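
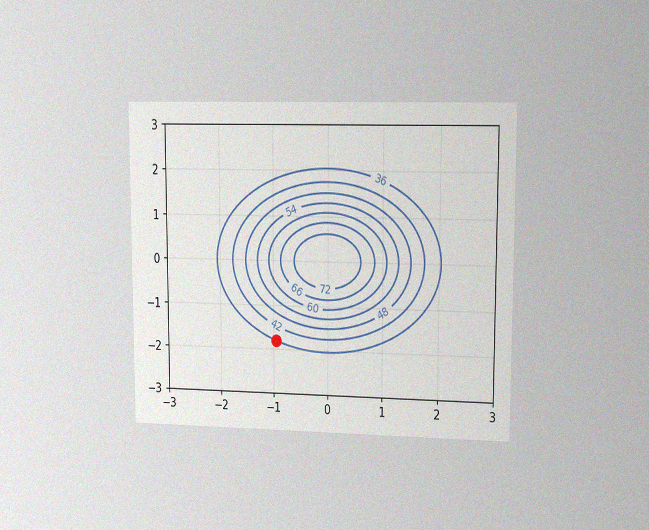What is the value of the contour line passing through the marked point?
The chart is viewed at a slight angle, with some photo noise. The marked point sits on the contour labelled 36.

36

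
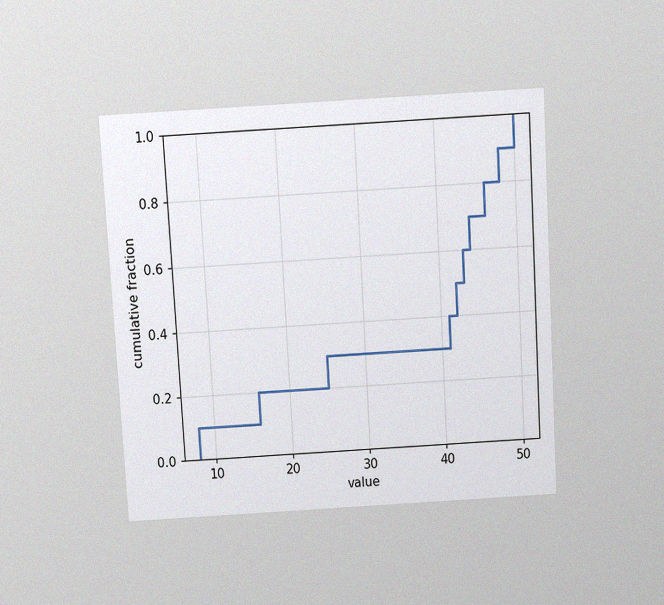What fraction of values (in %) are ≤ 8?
The chart is tilted about 3° counter-clockwise and viewed slightly from above, with some photo noise. At x=8 the ECDF step is at 10%.

10%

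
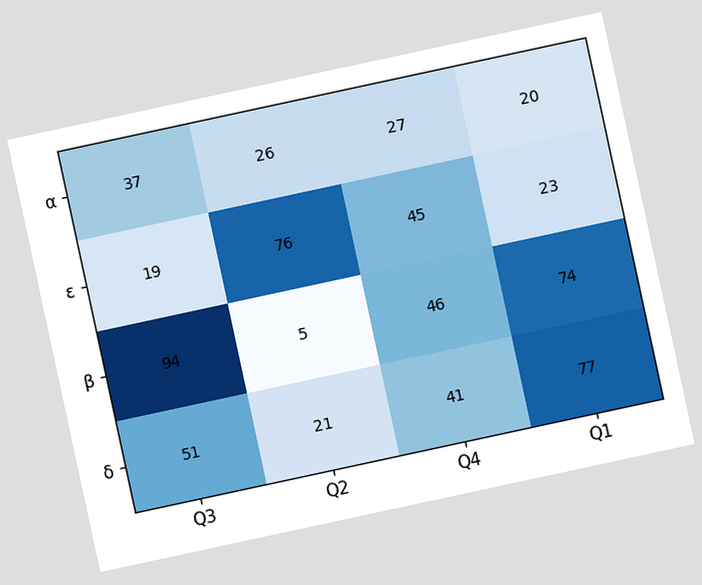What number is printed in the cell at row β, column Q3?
94

The chart is tilted about 12° counter-clockwise. The (β, Q3) cell reads 94.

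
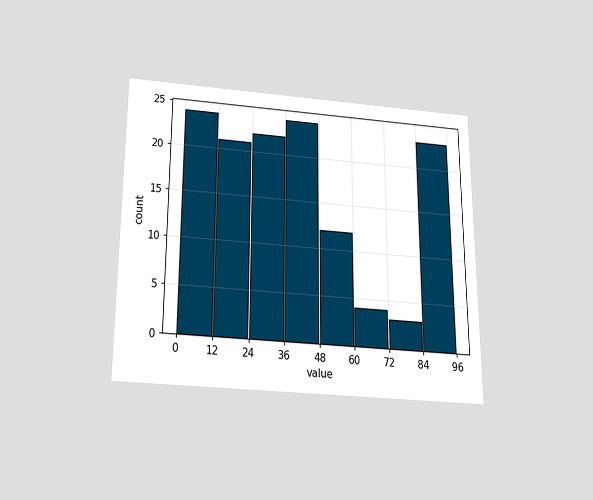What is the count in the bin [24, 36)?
22

The chart is viewed slightly from below. The [24, 36) bin has height 22.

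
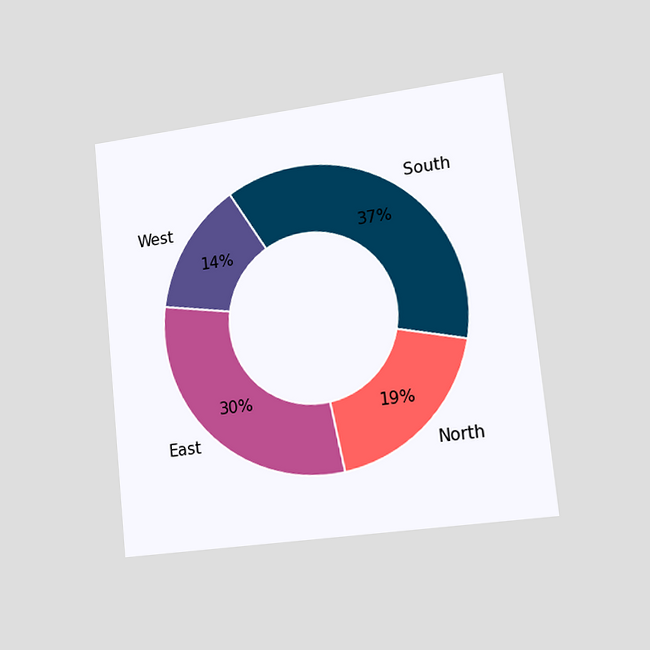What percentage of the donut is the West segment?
The chart is tilted about 6° counter-clockwise and viewed slightly from the right. The West segment takes up 14% of the ring.

14%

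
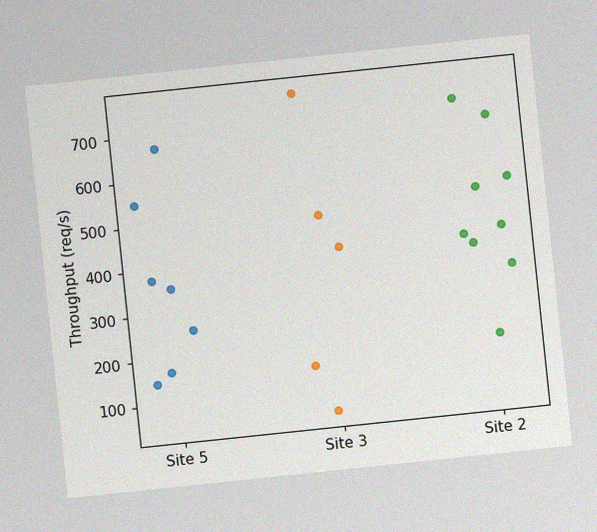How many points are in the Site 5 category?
The chart is tilted about 6° counter-clockwise, with some photo noise. Counting the markers in the Site 5 column gives 7.

7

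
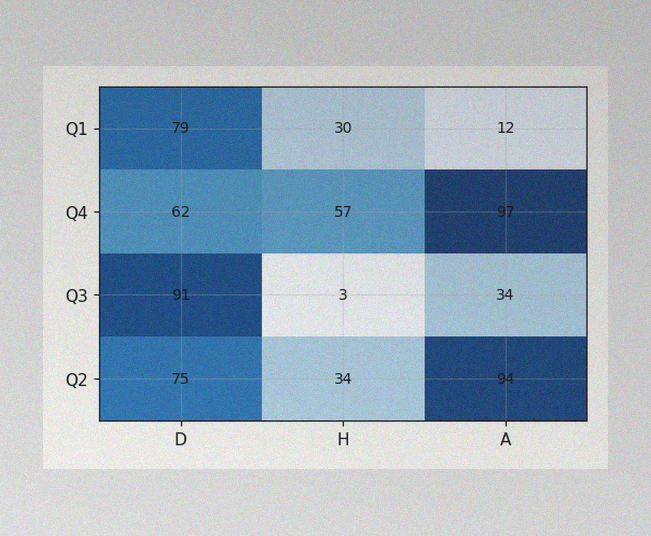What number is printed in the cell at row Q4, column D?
62

The image has some photo noise and uneven lighting. The (Q4, D) cell reads 62.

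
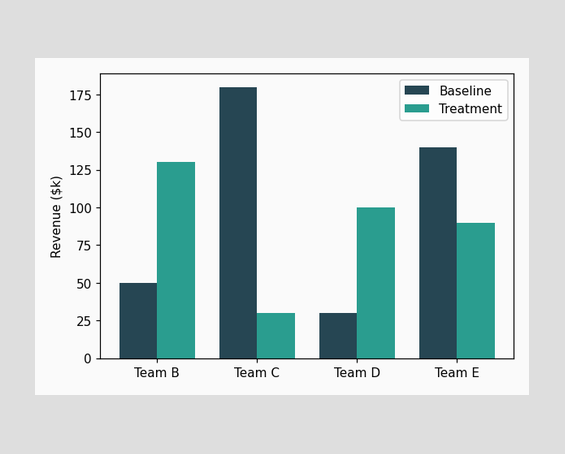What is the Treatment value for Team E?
$90k

The Treatment bar at Team E reaches $90k on the y-axis.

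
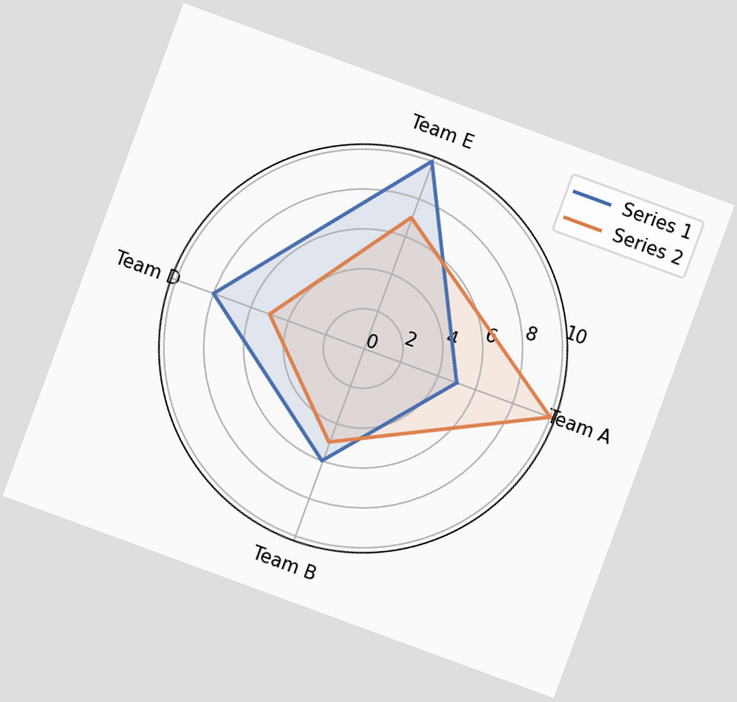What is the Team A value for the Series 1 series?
The chart is tilted about 20° clockwise. On the Team A axis, Series 1 reaches 5.

5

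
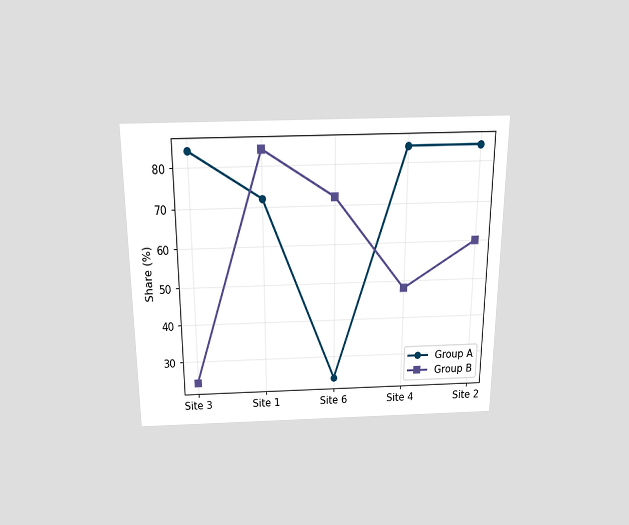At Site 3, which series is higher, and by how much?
The chart is viewed slightly from above. At Site 3, Group A sits above the other line by 60%.

Group A, by 60%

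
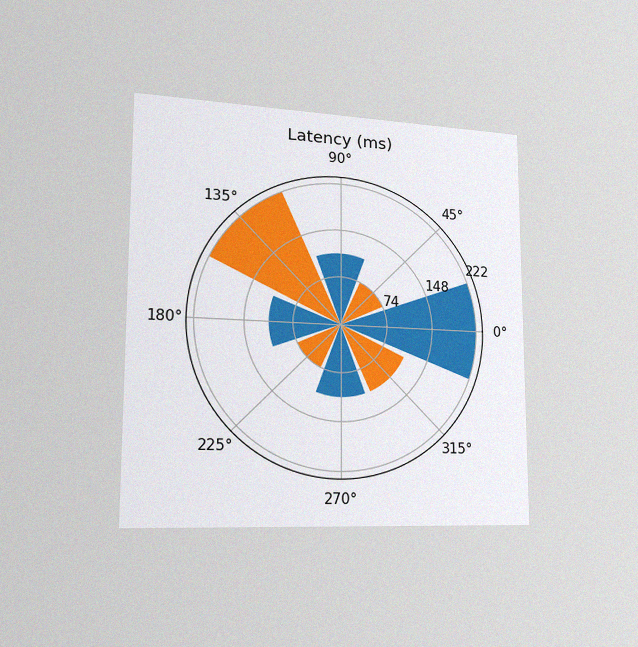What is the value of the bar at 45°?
74ms

The chart is viewed slightly from the left, with some photo noise. The bar at 45° reaches 74ms on the radial axis.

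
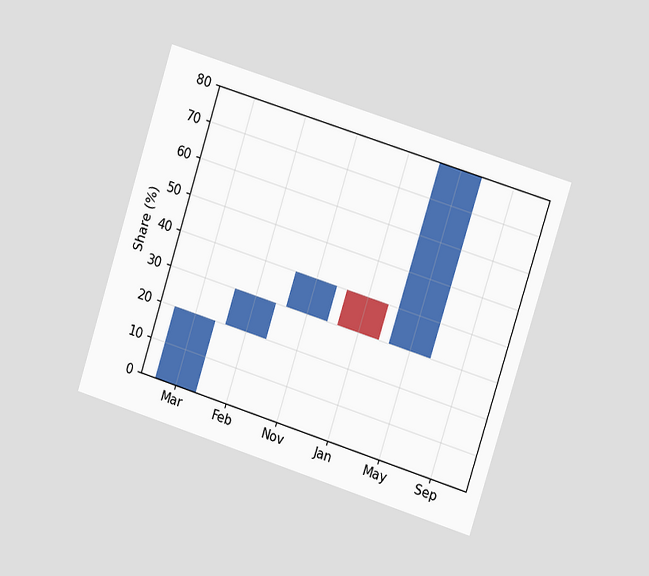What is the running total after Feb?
30%

The chart is tilted about 18° clockwise and viewed at a slight angle. After Feb the running total reaches 30%.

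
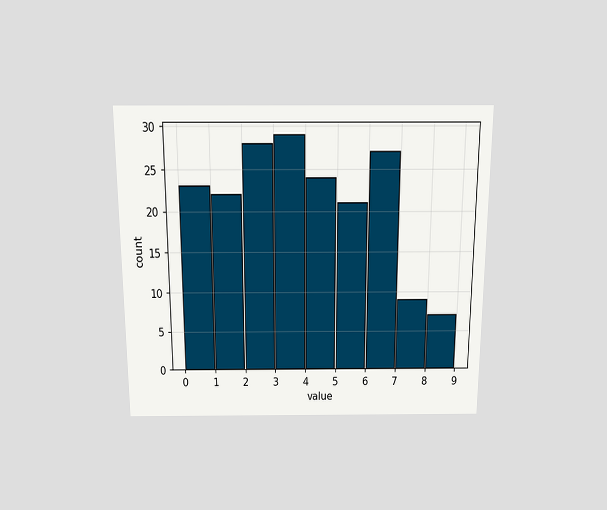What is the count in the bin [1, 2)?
22

The chart is viewed slightly from above. The [1, 2) bin has height 22.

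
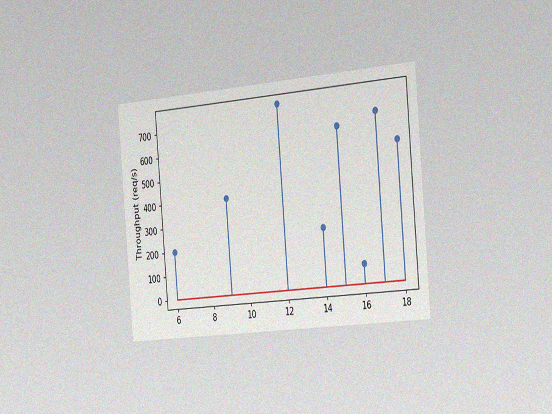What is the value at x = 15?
The chart is tilted about 5° counter-clockwise and viewed slightly from the right, with some photo noise. The stem at x=15 reaches 640req/s.

640req/s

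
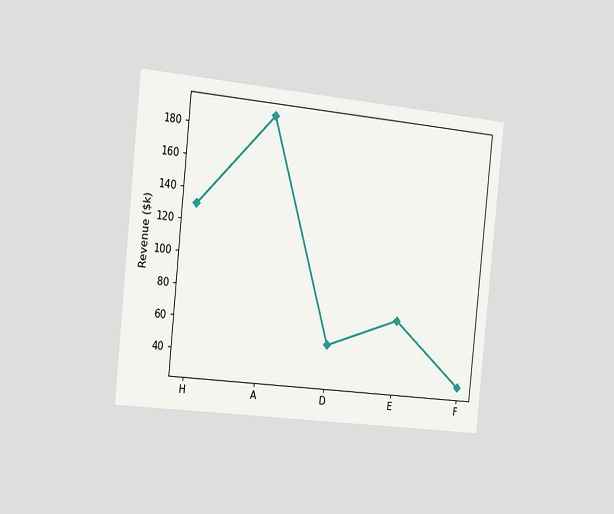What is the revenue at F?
$30k

The chart is tilted about 6° clockwise and viewed slightly from the left. At F, the line is at $30k.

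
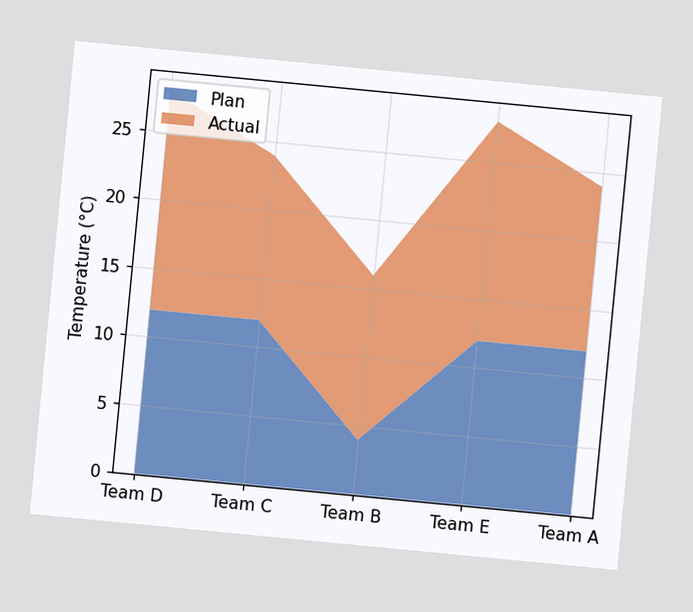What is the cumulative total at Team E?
28°C

The chart is tilted about 5° clockwise. The stacked total at Team E reaches 28°C.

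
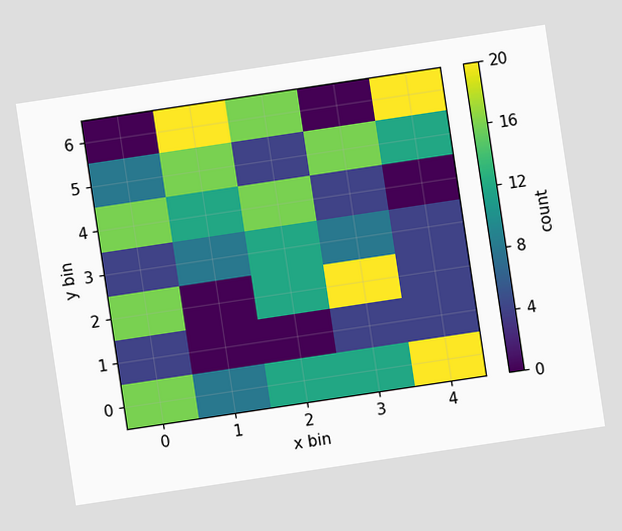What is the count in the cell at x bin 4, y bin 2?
The chart is tilted about 9° counter-clockwise. Matching the cell (4, 2) against the colorbar gives 4.

4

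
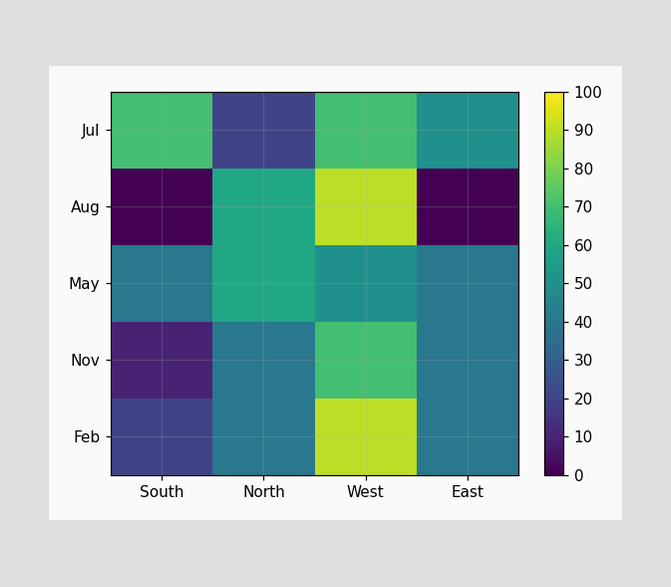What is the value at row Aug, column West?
90

Matching cell (Aug, West) against the colorbar gives 90.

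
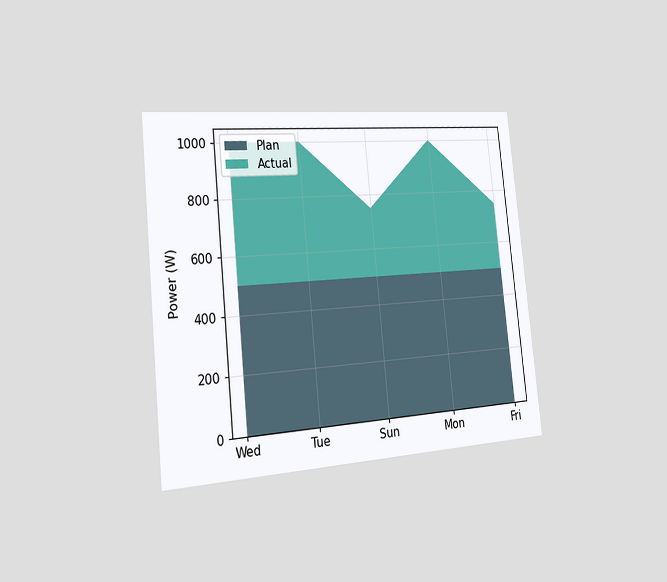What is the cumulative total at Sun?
The chart is tilted about 6° counter-clockwise and viewed slightly from the left. The stacked total at Sun reaches 750W.

750W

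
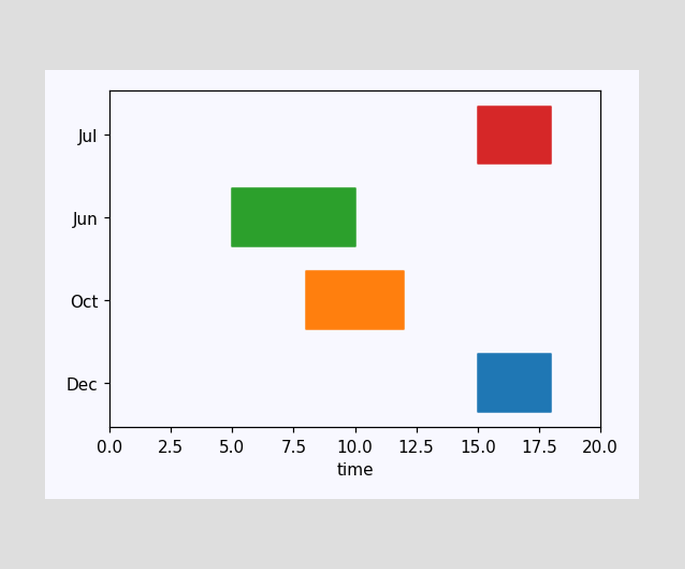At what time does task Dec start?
The Dec bar begins at t=15.

15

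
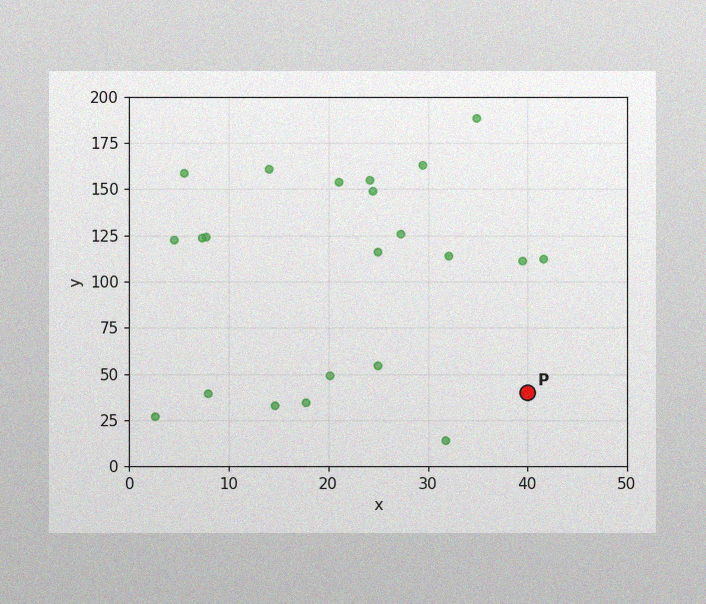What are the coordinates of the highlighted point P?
(40, 40)

The image has some photo noise and uneven lighting. Following the gridlines from P to each axis, P sits at (40, 40).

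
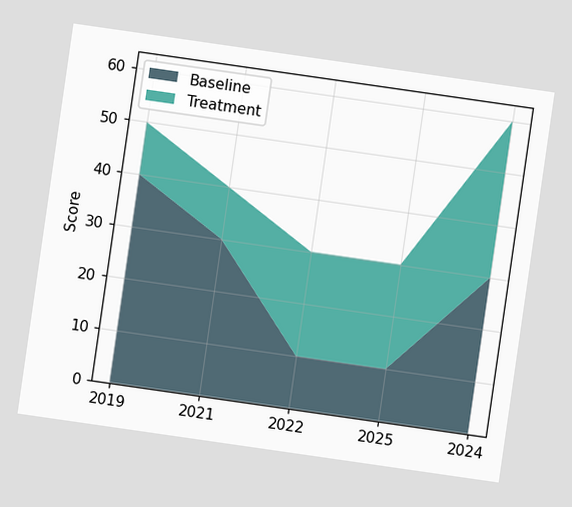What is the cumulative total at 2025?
30

The chart is tilted about 8° clockwise. The stacked total at 2025 reaches 30.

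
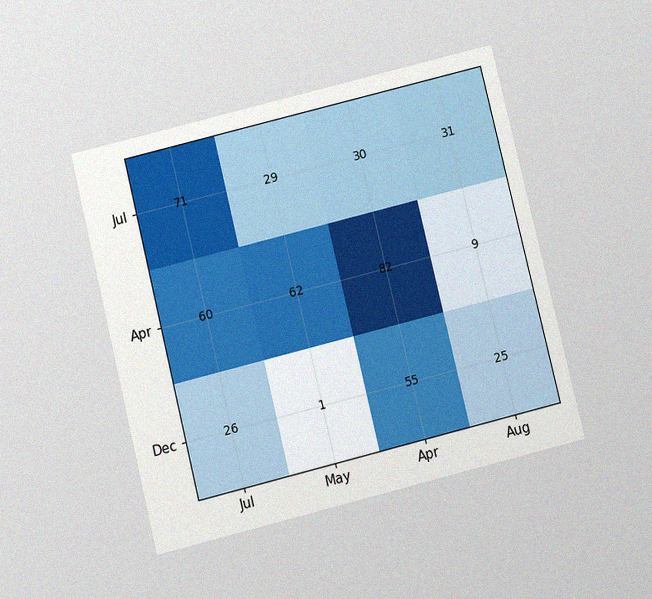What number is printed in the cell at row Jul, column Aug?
The chart is tilted about 14° counter-clockwise and viewed slightly from below, with some photo noise. The (Jul, Aug) cell reads 31.

31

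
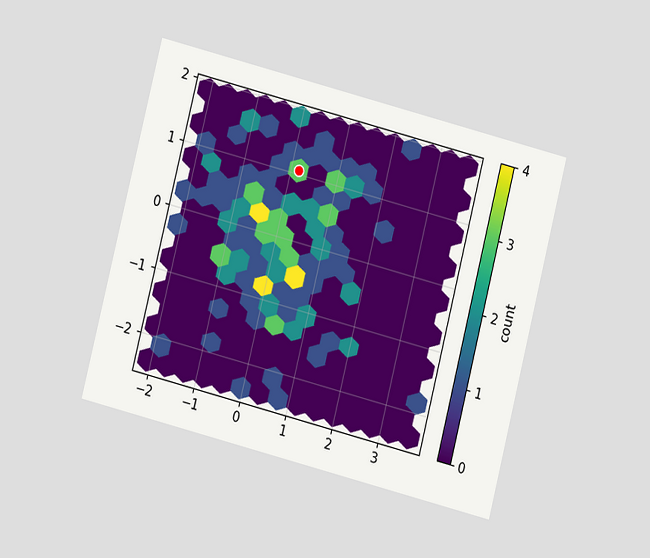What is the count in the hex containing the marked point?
3

The chart is tilted about 14° clockwise and viewed at a slight angle. The marked hex reads 3 on the colorbar.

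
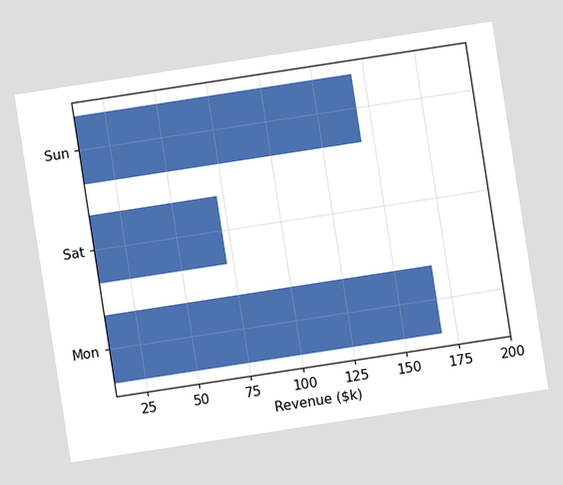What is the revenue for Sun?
$144k

The chart is tilted about 9° counter-clockwise. Reading along the chart's x-axis, the Sun bar reaches $144k.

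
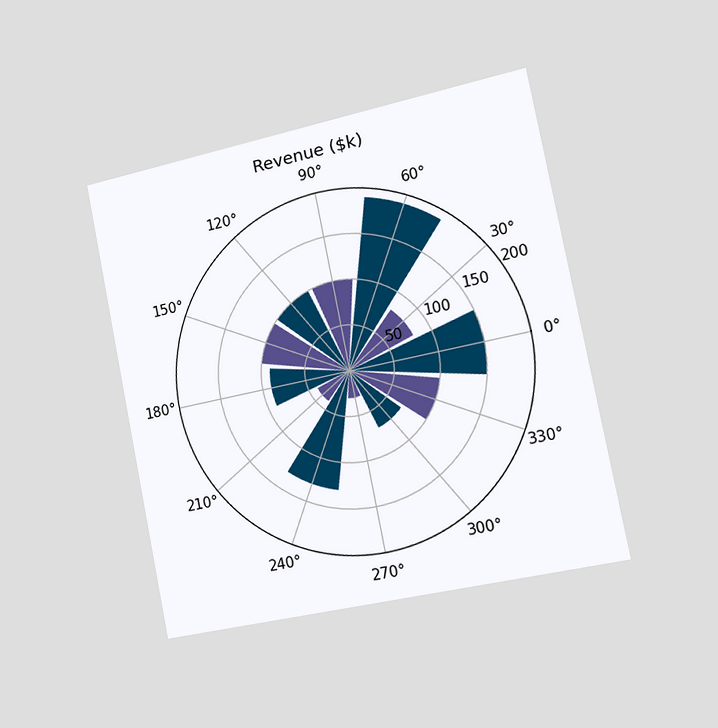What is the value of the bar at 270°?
$30k

The chart is tilted about 11° counter-clockwise and viewed slightly from the right. The bar at 270° reaches $30k on the radial axis.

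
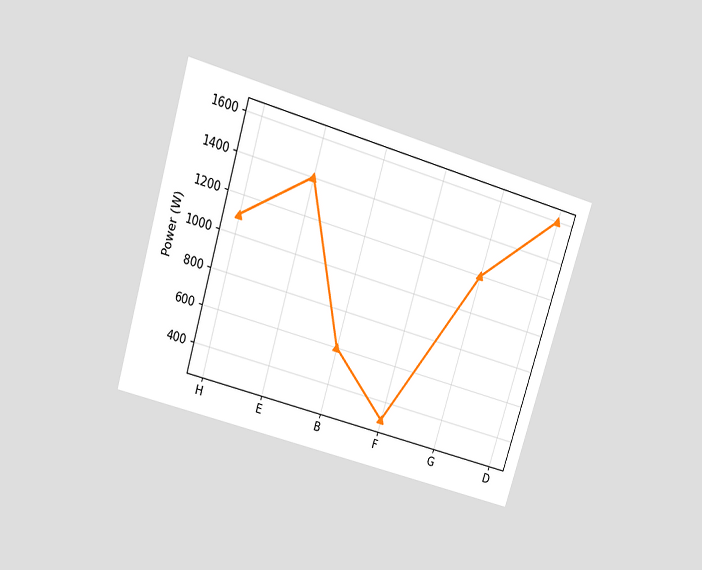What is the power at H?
1100W

The chart is tilted about 17° clockwise and viewed slightly from above. At H, the line is at 1100W.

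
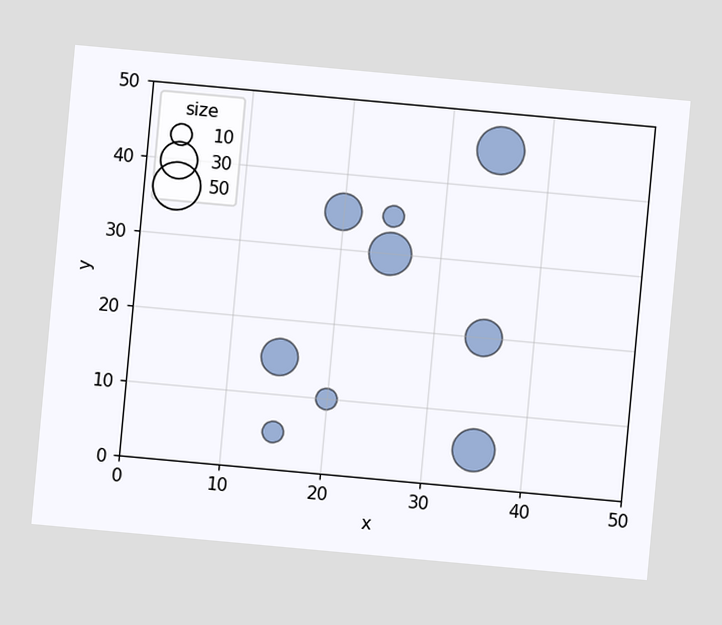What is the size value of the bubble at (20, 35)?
The chart is tilted about 5° clockwise. Matching the bubble at (20, 35) against the size legend gives 30.

30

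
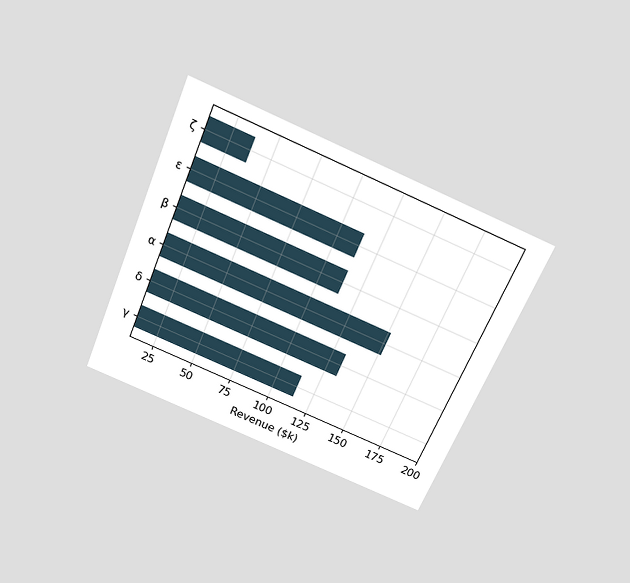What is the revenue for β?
$114k

The chart is tilted about 23° clockwise and viewed slightly from above. Reading along the chart's x-axis, the β bar reaches $114k.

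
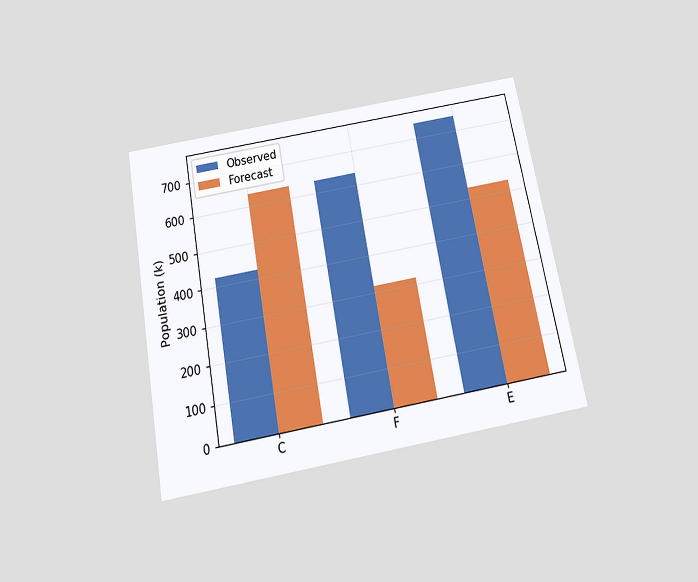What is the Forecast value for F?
The chart is tilted about 10° counter-clockwise and viewed slightly from below. The Forecast bar at F reaches 318k on the y-axis.

318k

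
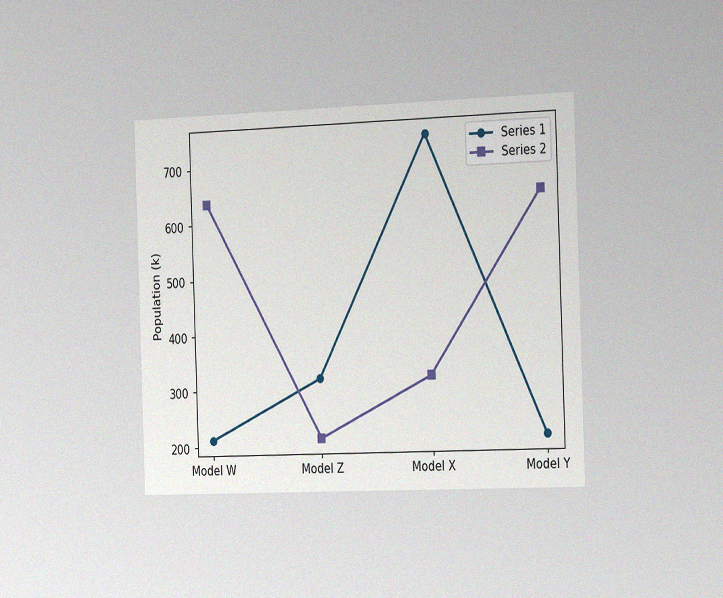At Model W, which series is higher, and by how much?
The chart is tilted about 2° counter-clockwise and viewed slightly from the right, with some photo noise. At Model W, Series 2 sits above the other line by 424k.

Series 2, by 424k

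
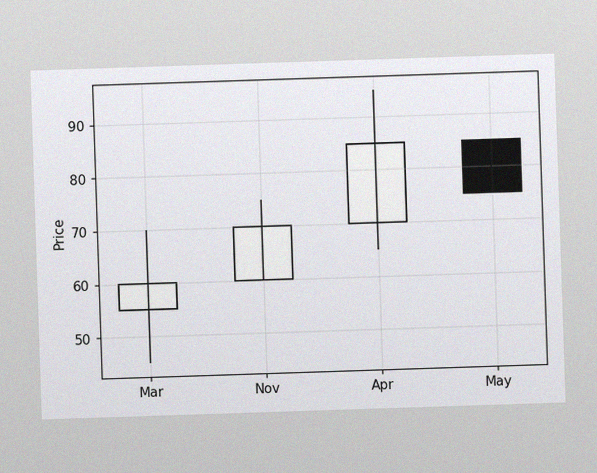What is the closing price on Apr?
The image has some photo noise and uneven lighting. The Apr candle closes at 85.

85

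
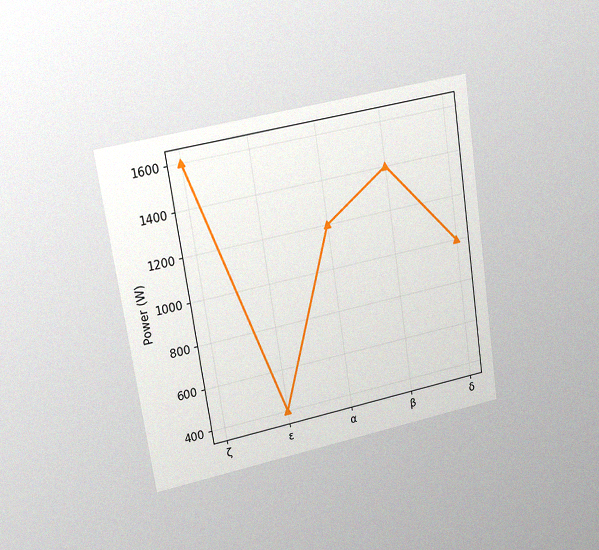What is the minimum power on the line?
400W

The chart is tilted about 9° counter-clockwise and viewed at a slight angle, with some photo noise. The lowest point is at ε, and reading across to the y-axis gives 400W.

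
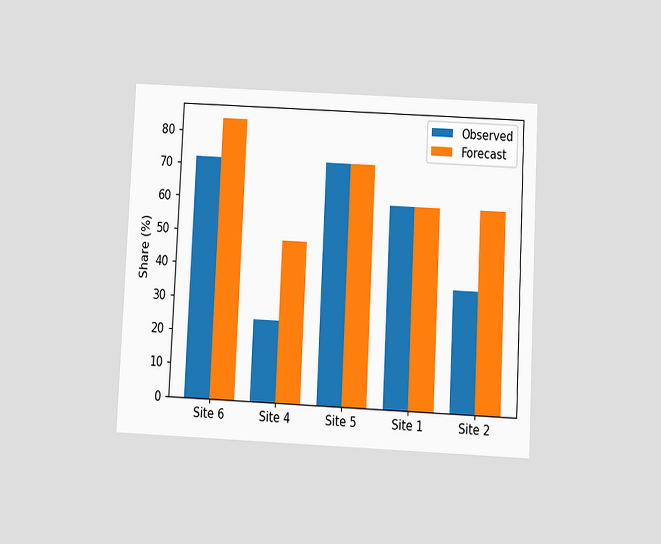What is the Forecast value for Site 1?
The chart is tilted about 3° clockwise and viewed at a slight angle. The Forecast bar at Site 1 reaches 60% on the y-axis.

60%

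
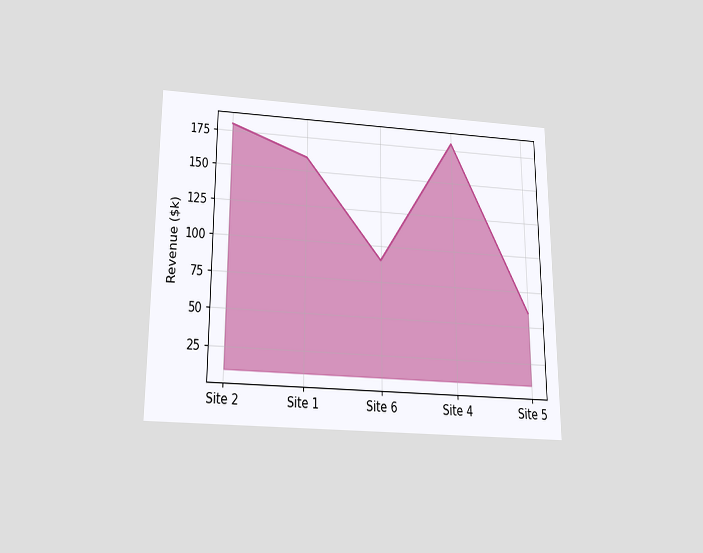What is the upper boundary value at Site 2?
The chart is viewed slightly from below. At Site 2 the upper boundary is at $180k.

$180k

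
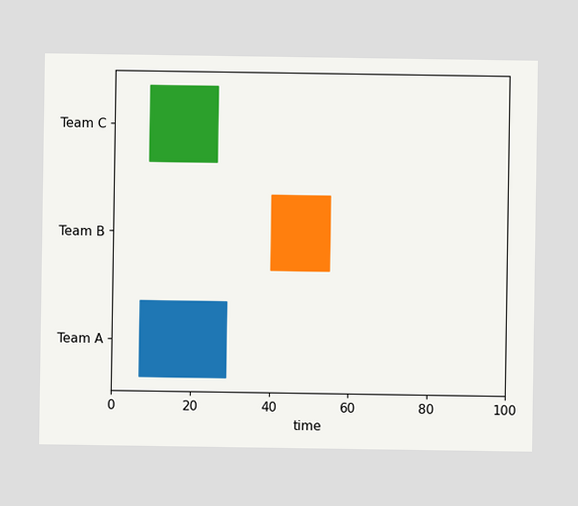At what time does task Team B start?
40

The Team B bar begins at t=40.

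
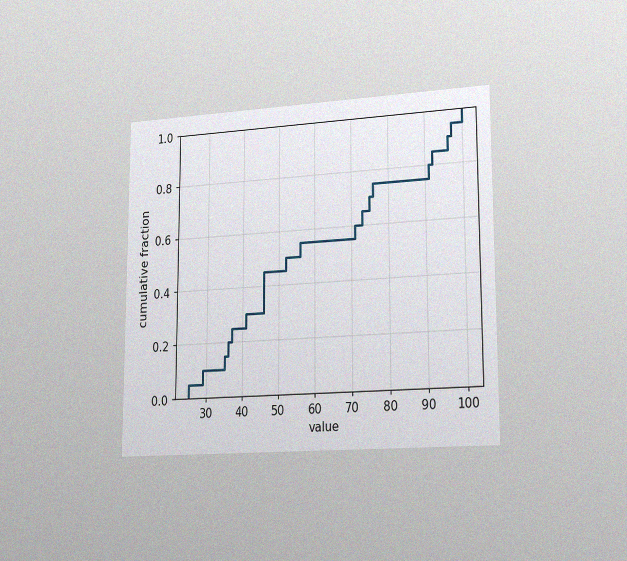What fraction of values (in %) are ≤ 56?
The chart is viewed slightly from the right, with some photo noise. At x=56 the ECDF step is at 55%.

55%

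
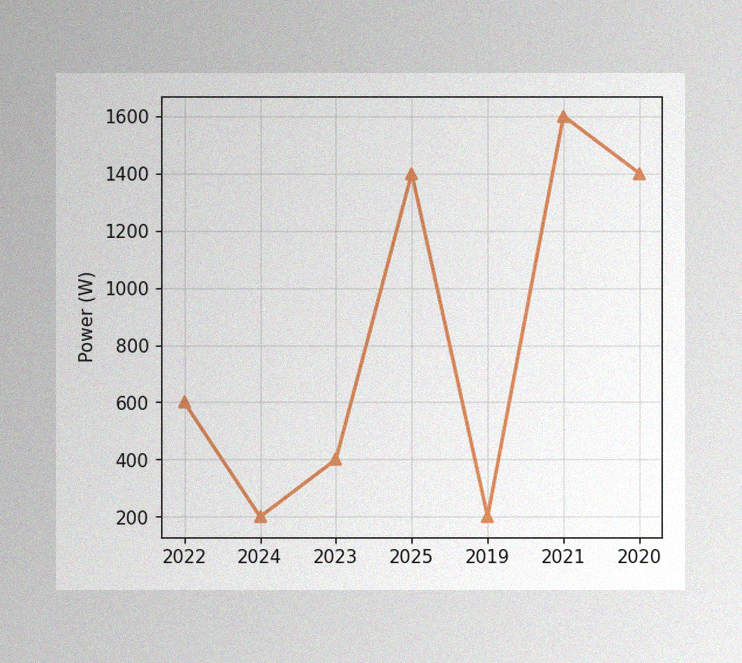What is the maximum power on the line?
The image has some photo noise and uneven lighting. The highest point is at 2021, and reading across to the y-axis gives 1600W.

1600W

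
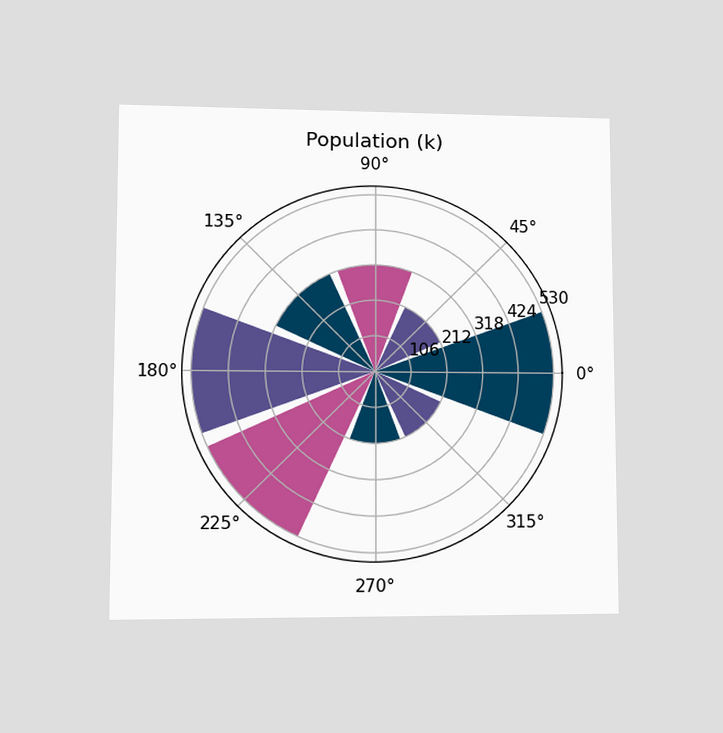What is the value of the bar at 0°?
The chart is viewed at a slight angle. The bar at 0° reaches 530k on the radial axis.

530k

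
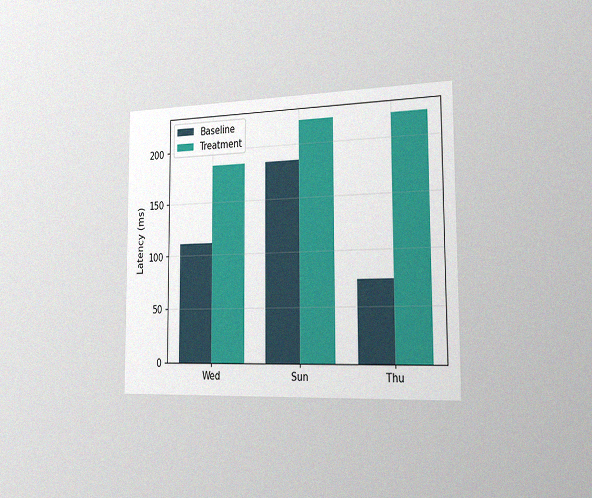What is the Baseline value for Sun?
The chart is viewed slightly from the right, with some photo noise. The Baseline bar at Sun reaches 185ms on the y-axis.

185ms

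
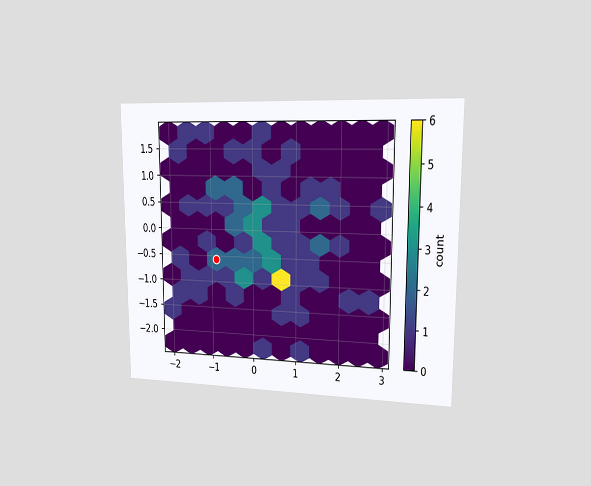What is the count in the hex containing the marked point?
The chart is viewed slightly from the right. The marked hex reads 2 on the colorbar.

2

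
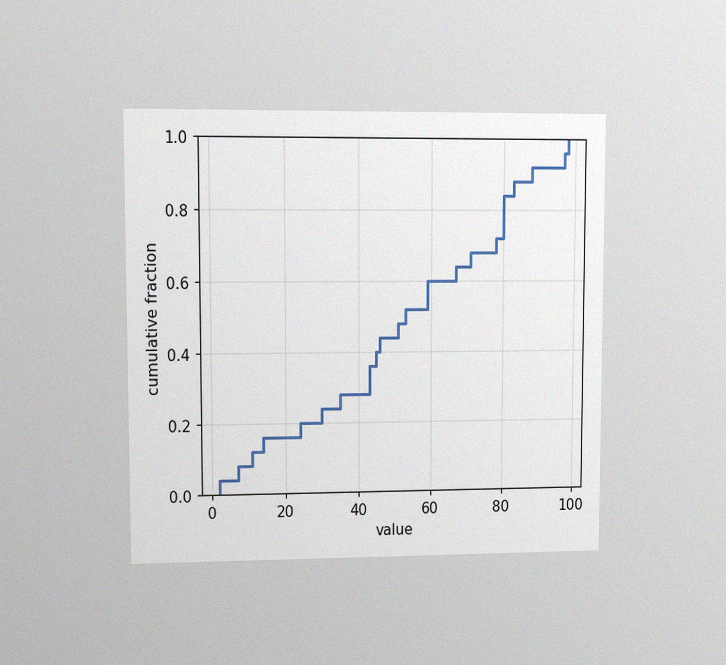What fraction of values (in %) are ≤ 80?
The chart is viewed at a slight angle, with some photo noise. At x=80 the ECDF step is at 84%.

84%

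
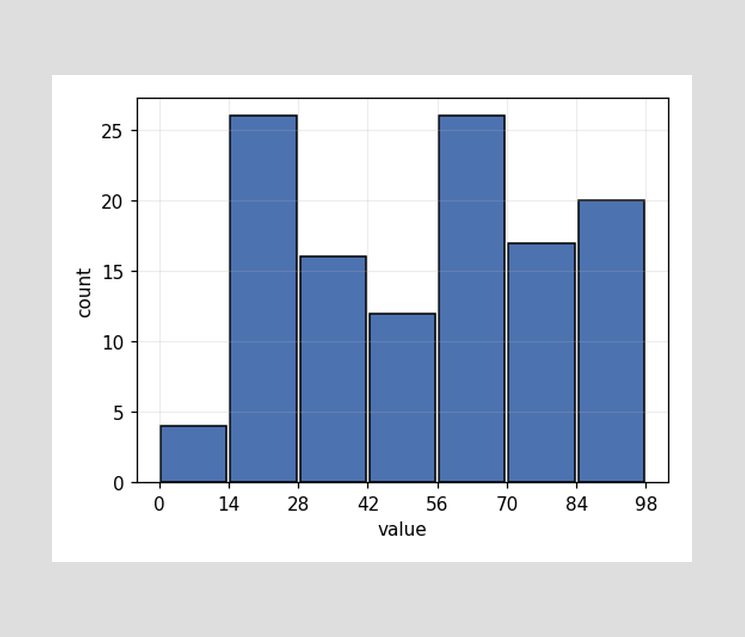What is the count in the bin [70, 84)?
The [70, 84) bin has height 17.

17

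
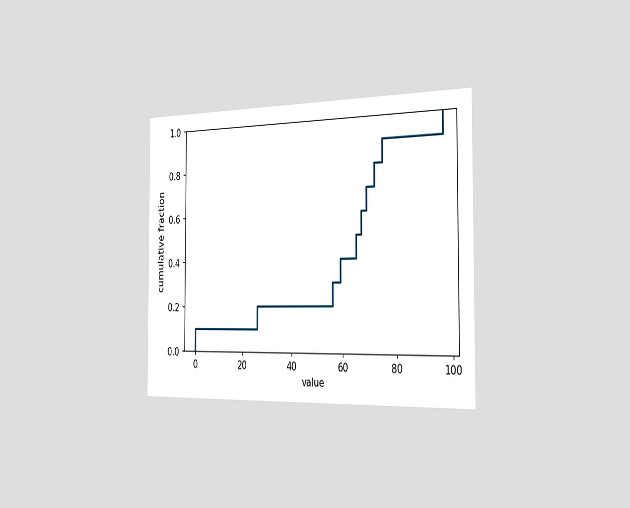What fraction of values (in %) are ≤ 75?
The chart is viewed slightly from the right. At x=75 the ECDF step is at 90%.

90%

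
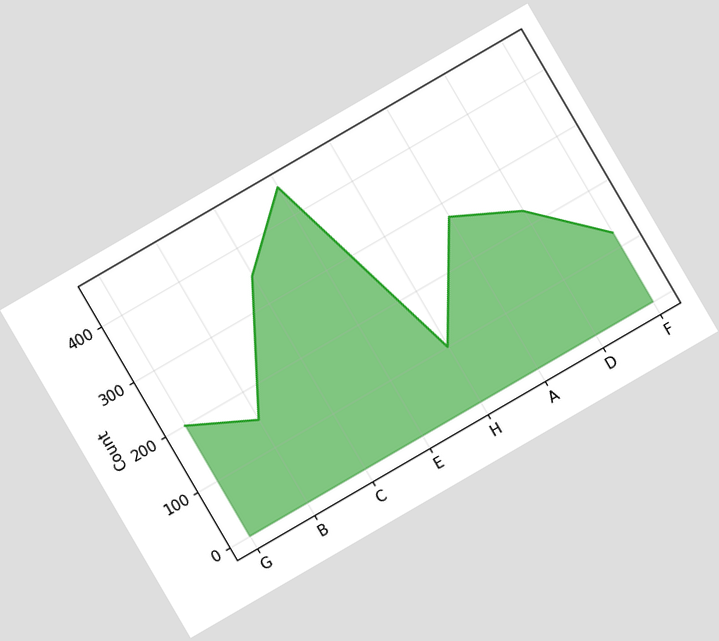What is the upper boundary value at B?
The chart is tilted about 30° counter-clockwise. At B the upper boundary is at 150.

150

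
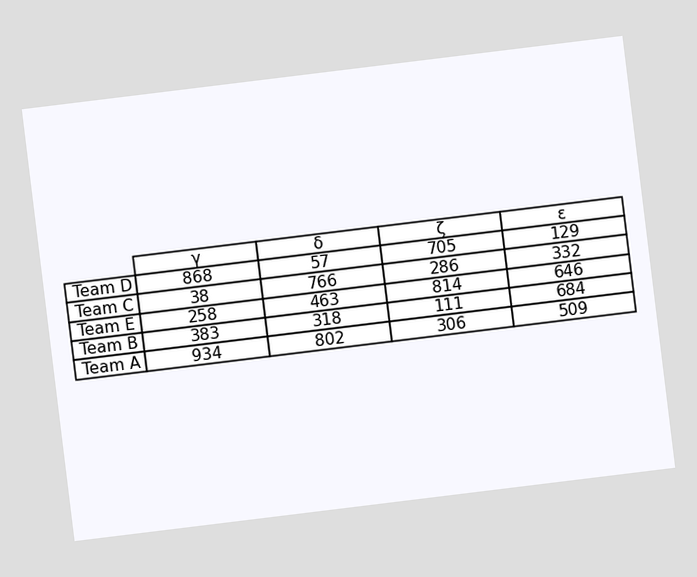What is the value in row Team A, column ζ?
306

The chart is tilted about 7° counter-clockwise. The (Team A, ζ) cell reads 306.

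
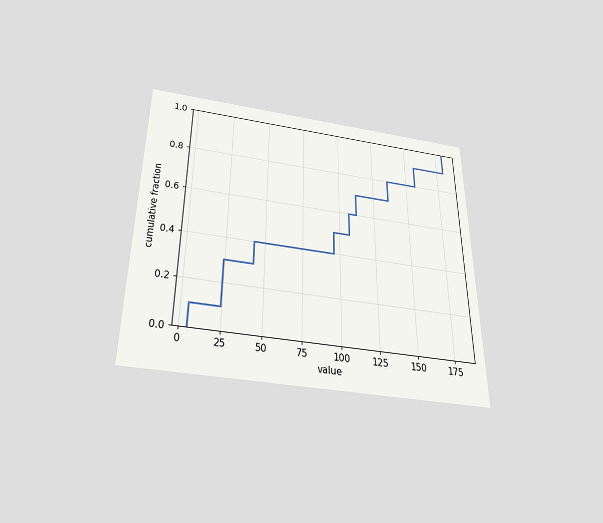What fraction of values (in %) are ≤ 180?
100%

The chart is viewed slightly from below. At x=180 the ECDF step is at 100%.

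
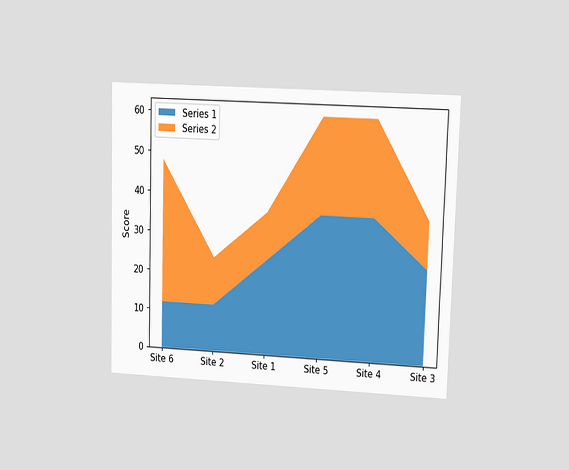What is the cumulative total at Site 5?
The chart is viewed at a slight angle. The stacked total at Site 5 reaches 60.

60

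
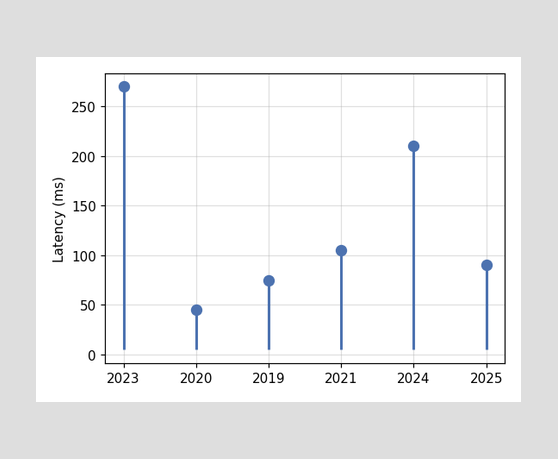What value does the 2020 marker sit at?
45ms

The 2020 marker sits at 45ms.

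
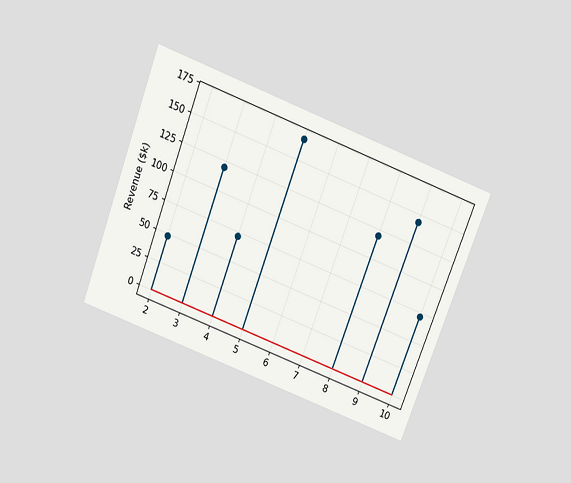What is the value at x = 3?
$120k

The chart is tilted about 21° clockwise and viewed slightly from above. The stem at x=3 reaches $120k.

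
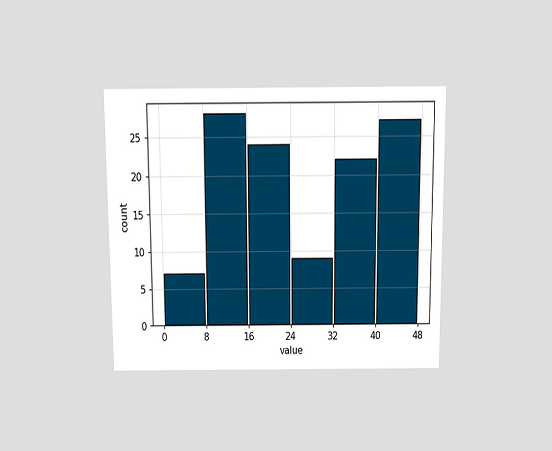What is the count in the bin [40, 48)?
The chart is viewed slightly from above. The [40, 48) bin has height 27.

27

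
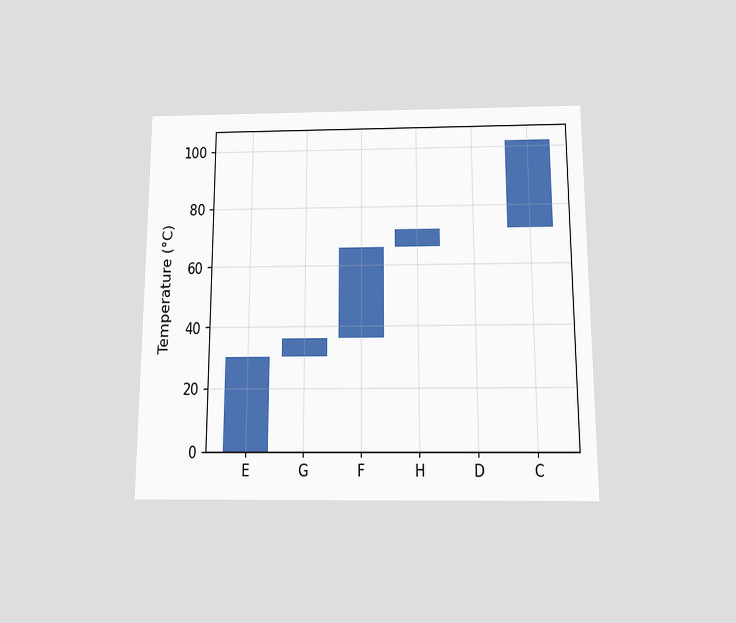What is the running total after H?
The chart is viewed slightly from below. After H the running total reaches 72°C.

72°C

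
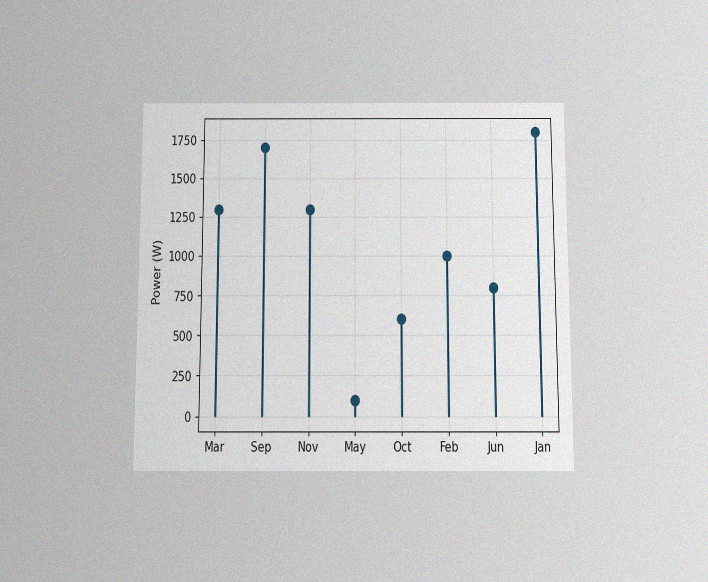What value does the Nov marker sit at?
1300W

The chart is viewed slightly from below, with some photo noise. The Nov marker sits at 1300W.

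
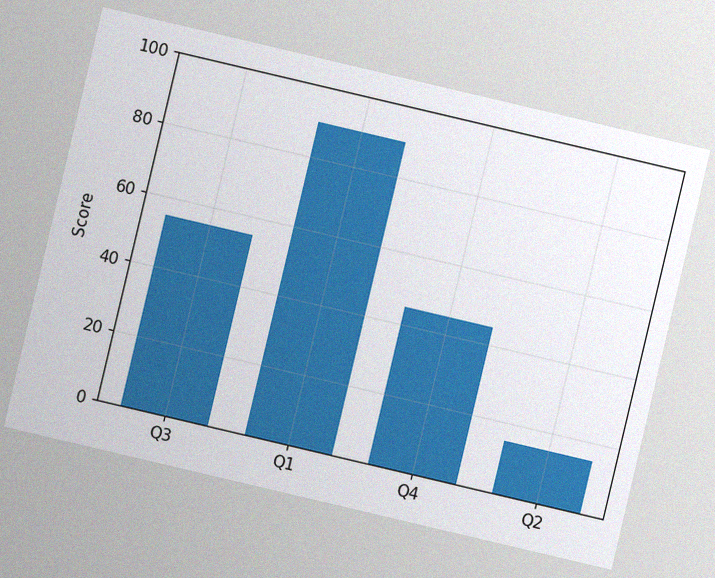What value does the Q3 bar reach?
55

The chart is tilted about 13° clockwise, with some photo noise. Reading along the chart's y-axis, the Q3 bar reaches 55.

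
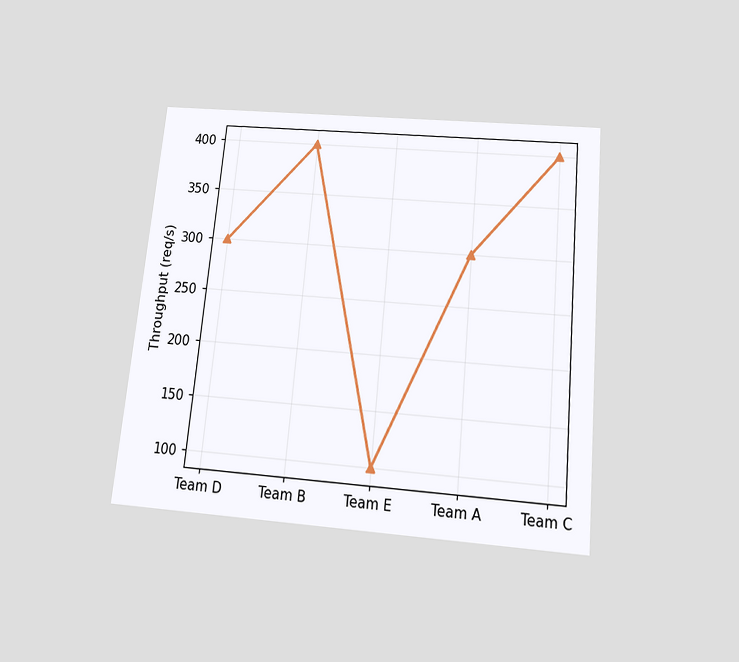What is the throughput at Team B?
The chart is tilted about 5° clockwise and viewed slightly from below. At Team B, the line is at 400req/s.

400req/s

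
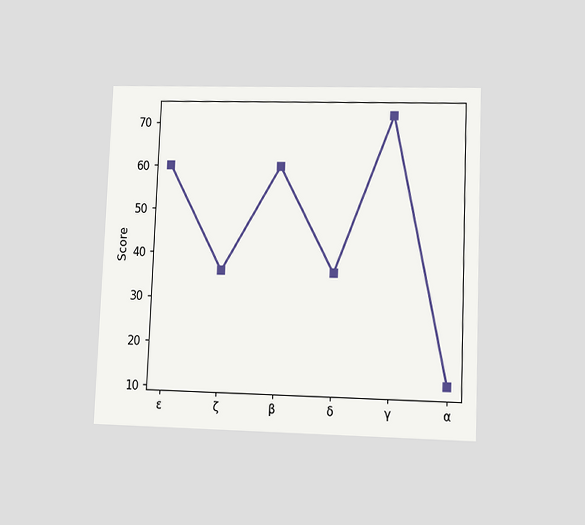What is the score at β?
60

The chart is tilted about 2° clockwise and viewed at a slight angle. At β, the line is at 60.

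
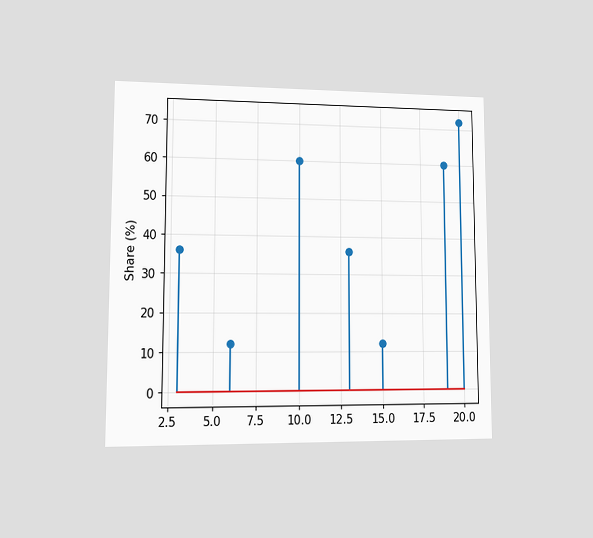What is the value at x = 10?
60%

The chart is viewed at a slight angle. The stem at x=10 reaches 60%.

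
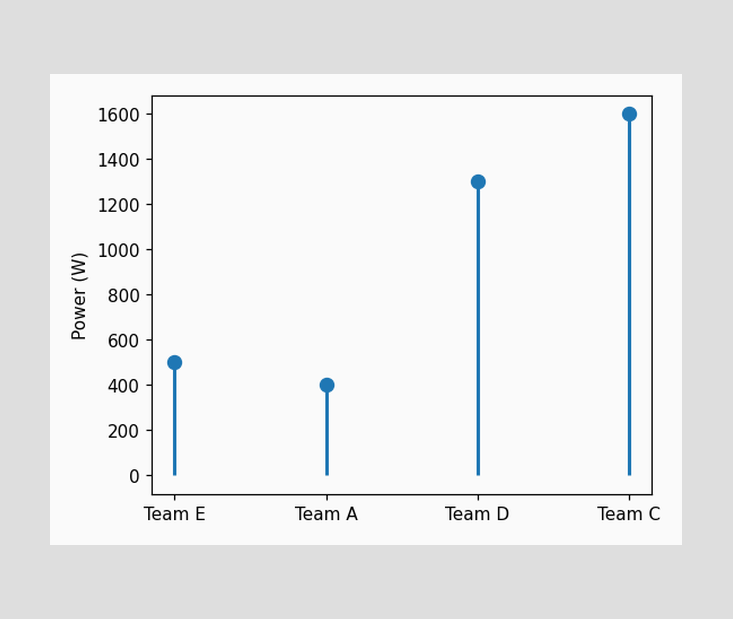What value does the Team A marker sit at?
400W

The Team A marker sits at 400W.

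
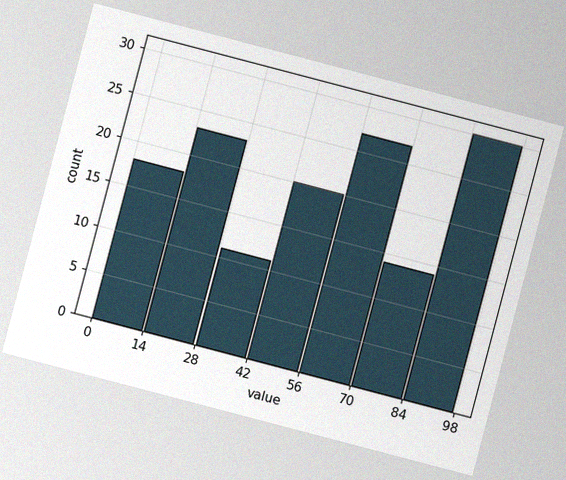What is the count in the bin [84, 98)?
The chart is tilted about 15° clockwise, with some photo noise. The [84, 98) bin has height 30.

30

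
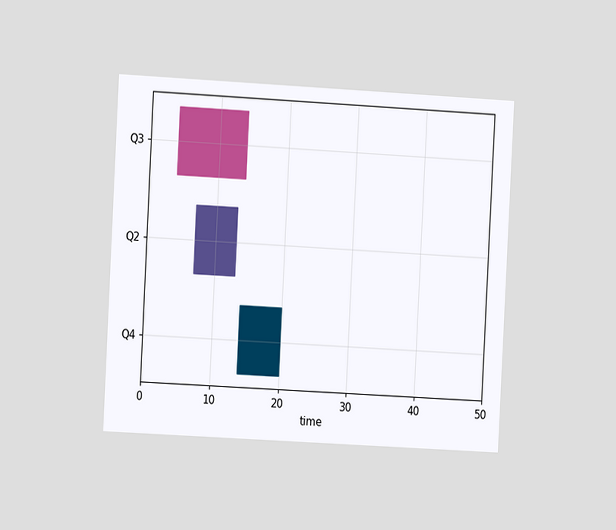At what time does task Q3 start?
The chart is tilted about 3° clockwise and viewed slightly from the left. The Q3 bar begins at t=4.

4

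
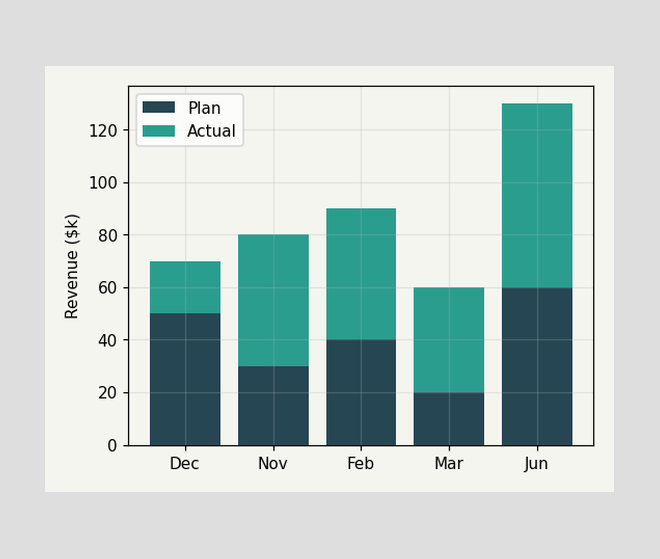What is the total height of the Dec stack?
$70k

The Dec stack's top reaches $70k on the y-axis.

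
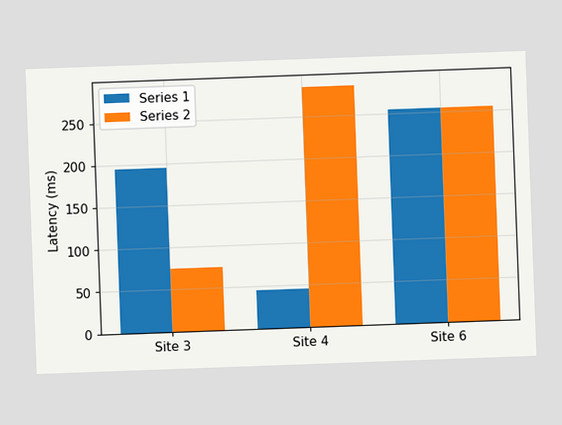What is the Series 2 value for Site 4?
The chart is tilted about 2° counter-clockwise. The Series 2 bar at Site 4 reaches 285ms on the y-axis.

285ms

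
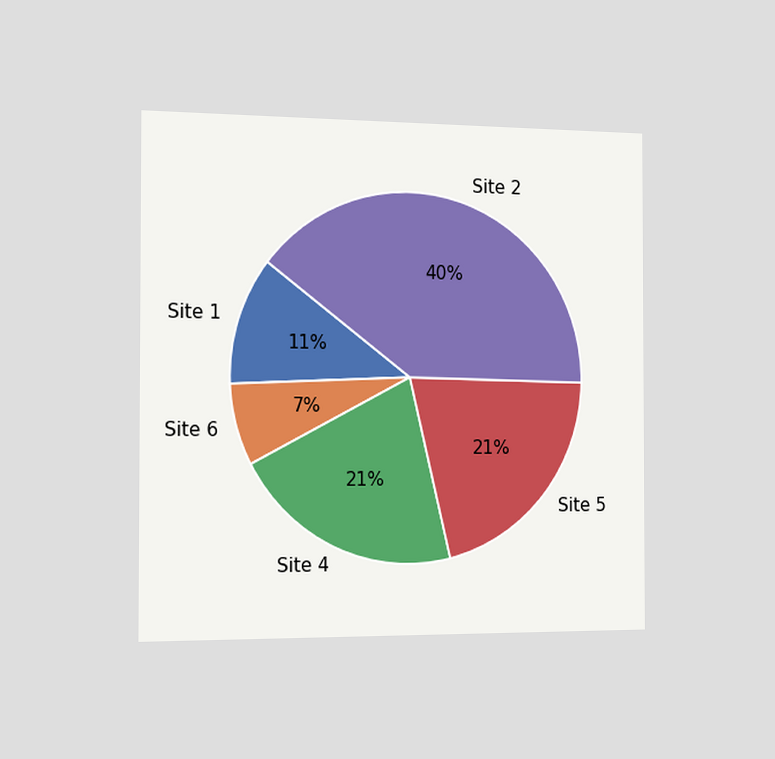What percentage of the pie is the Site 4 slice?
21%

The chart is viewed slightly from the left. The Site 4 slice takes up 21% of the pie.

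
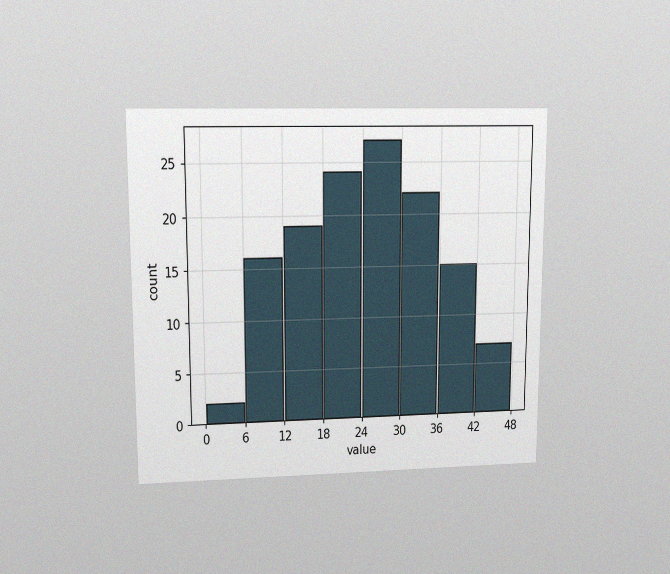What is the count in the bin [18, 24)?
The chart is viewed at a slight angle, with some photo noise. The [18, 24) bin has height 24.

24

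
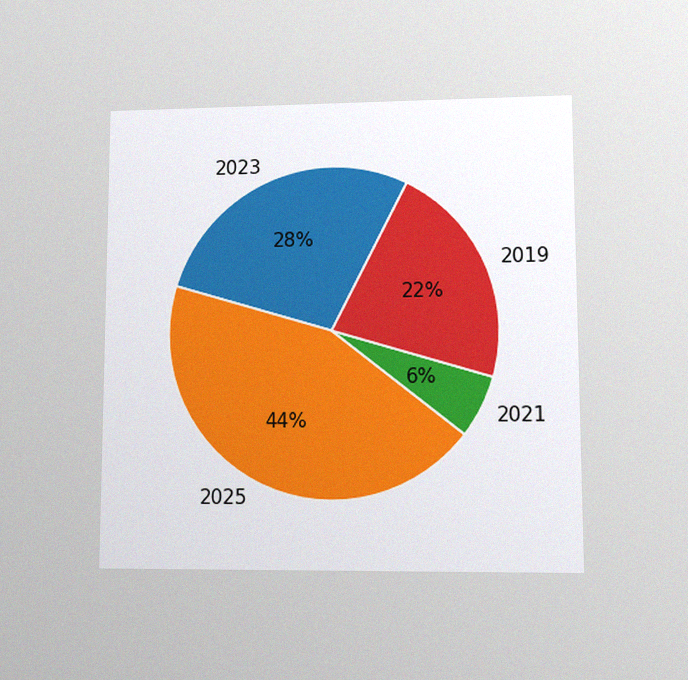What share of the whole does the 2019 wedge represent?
The chart is viewed at a slight angle, with some photo noise. The 2019 slice takes up 22% of the pie.

22%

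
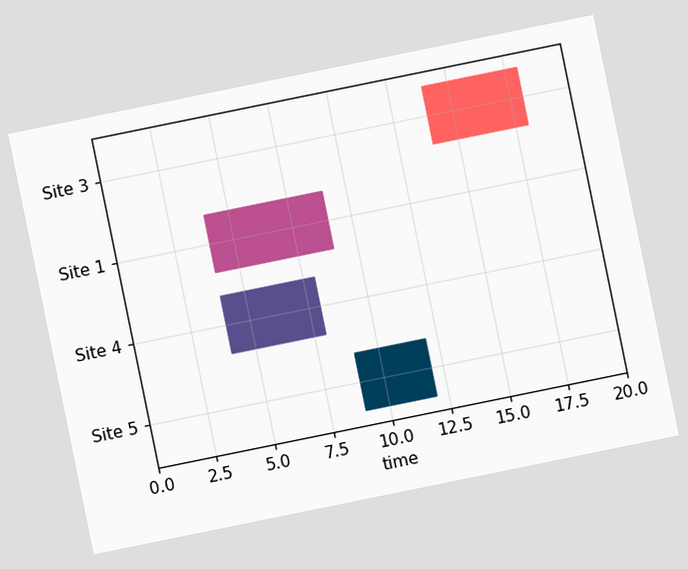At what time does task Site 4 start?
4

The chart is tilted about 12° counter-clockwise. The Site 4 bar begins at t=4.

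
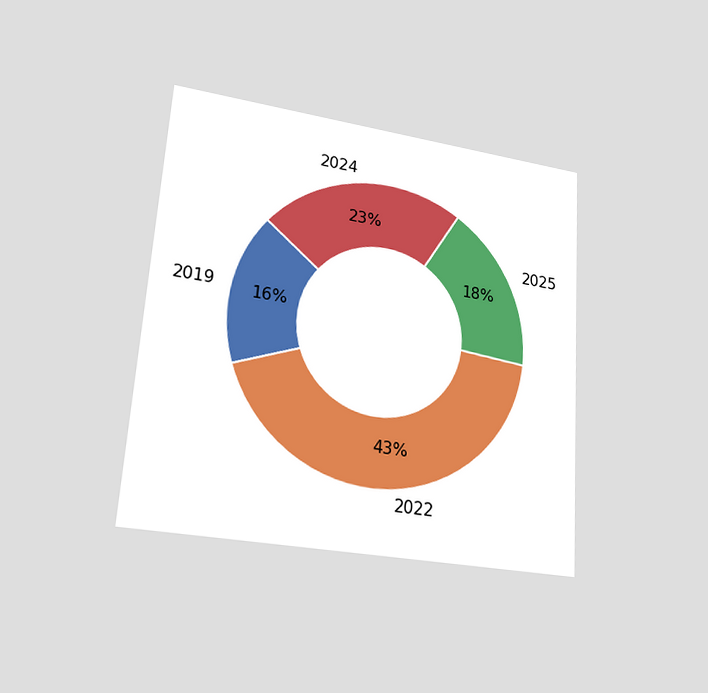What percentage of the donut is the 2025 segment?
The chart is tilted about 4° clockwise and viewed at a slight angle. The 2025 segment takes up 18% of the ring.

18%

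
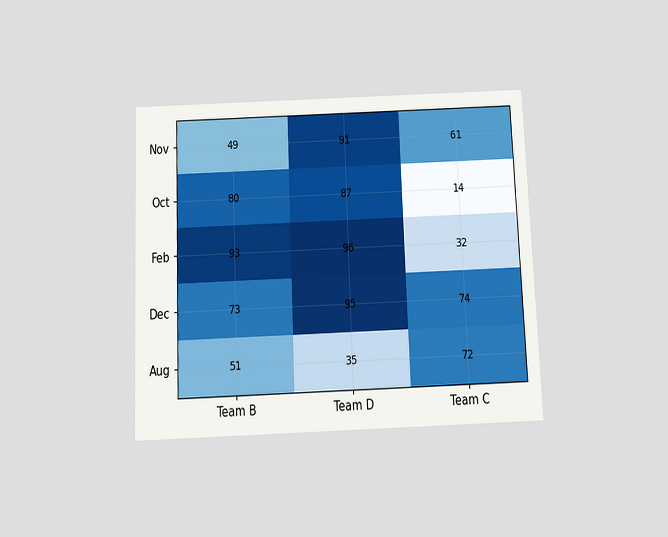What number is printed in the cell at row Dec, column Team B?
73

The chart is tilted about 2° counter-clockwise and viewed slightly from below. The (Dec, Team B) cell reads 73.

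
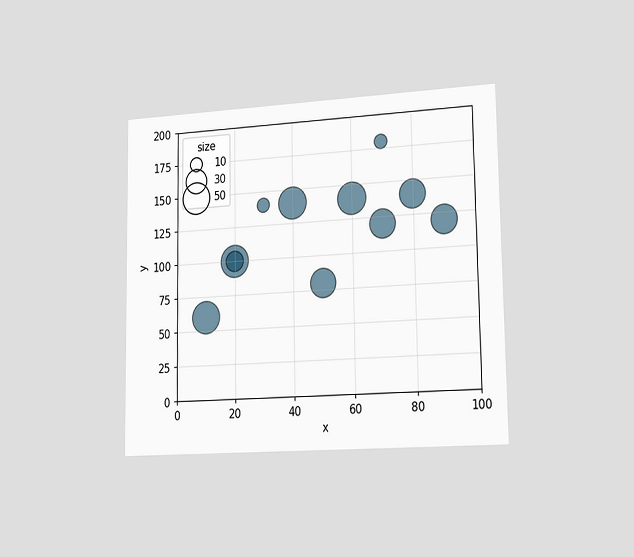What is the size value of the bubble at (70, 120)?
The chart is viewed slightly from the right. Matching the bubble at (70, 120) against the size legend gives 40.

40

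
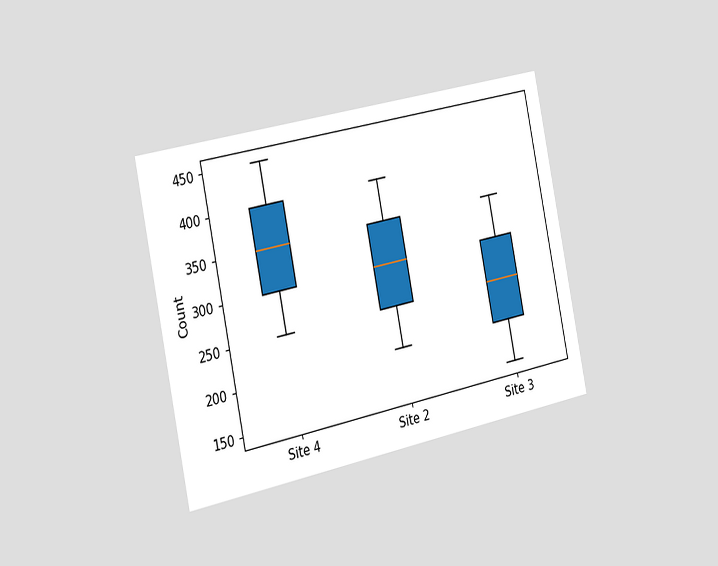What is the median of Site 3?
250

The chart is tilted about 12° counter-clockwise and viewed slightly from the left. The median line in the Site 3 box sits at 250.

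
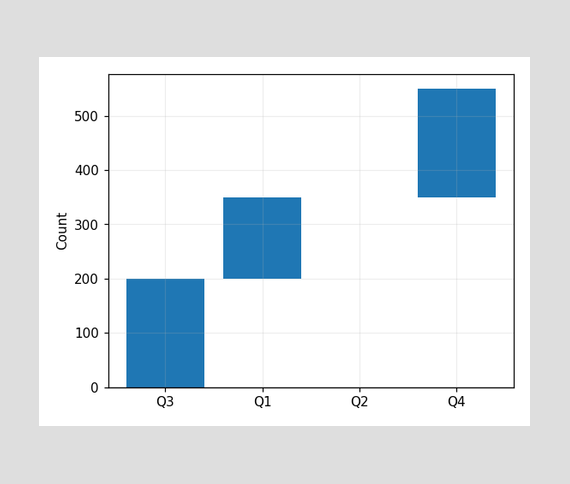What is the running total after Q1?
350

After Q1 the running total reaches 350.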